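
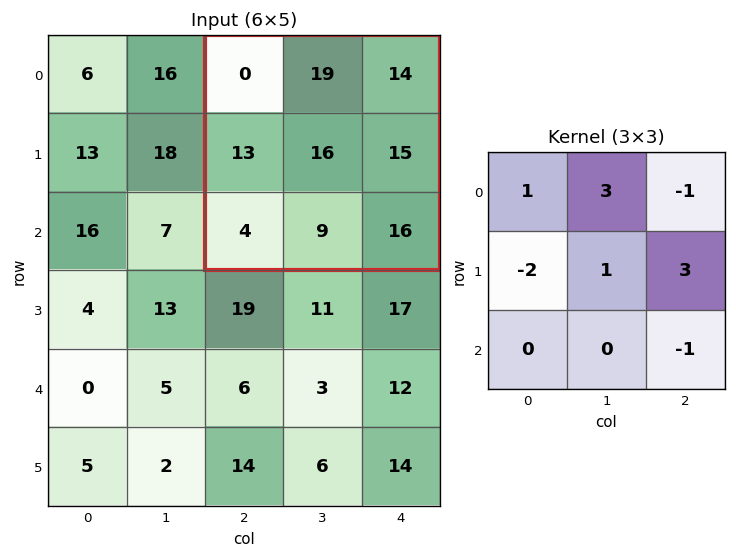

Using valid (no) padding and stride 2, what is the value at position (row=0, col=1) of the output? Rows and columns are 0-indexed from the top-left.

The receptive field on the input at this output position is [0 19 14 / 13 16 15 / 4 9 16]. Elementwise product with the kernel and sum: 0·1 + 19·3 + 14·-1 + 13·-2 + 16·1 + 15·3 + 16·-1.

62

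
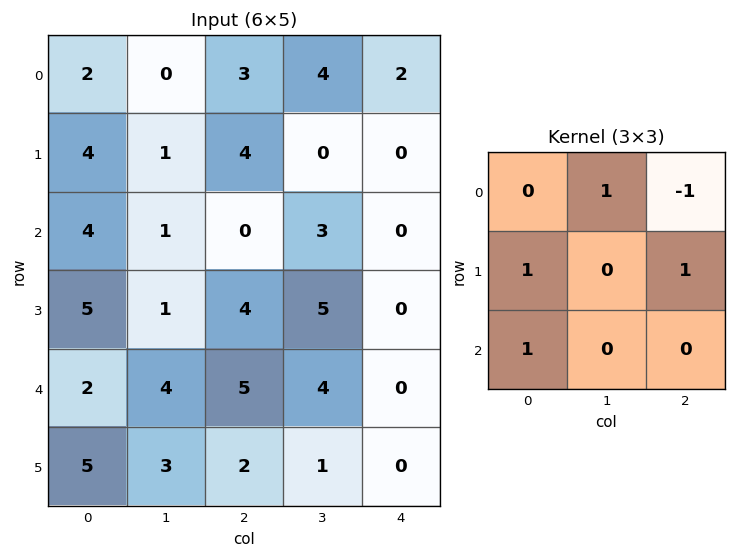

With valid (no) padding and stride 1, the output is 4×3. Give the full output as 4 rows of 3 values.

9 1 6
6 9 4
12 7 12
9 10 12

Output[0,0]: The receptive field on the input at this output position is [2 0 3 / 4 1 4 / 4 1 0]. Elementwise product with the kernel and sum: 0·1 + 3·-1 + 4·1 + 4·1 + 4·1.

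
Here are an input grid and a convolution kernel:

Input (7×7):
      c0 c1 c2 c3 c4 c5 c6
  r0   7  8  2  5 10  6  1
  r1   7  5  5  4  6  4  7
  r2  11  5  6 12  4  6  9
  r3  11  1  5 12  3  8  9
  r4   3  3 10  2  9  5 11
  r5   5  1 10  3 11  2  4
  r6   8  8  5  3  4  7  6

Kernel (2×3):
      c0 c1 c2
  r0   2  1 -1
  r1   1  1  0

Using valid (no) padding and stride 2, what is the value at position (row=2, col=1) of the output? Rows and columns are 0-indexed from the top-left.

26

The receptive field on the input at this output position is [10 2 9 / 10 3 11]. Elementwise product with the kernel and sum: 10·2 + 2·1 + 9·-1 + 10·1 + 3·1.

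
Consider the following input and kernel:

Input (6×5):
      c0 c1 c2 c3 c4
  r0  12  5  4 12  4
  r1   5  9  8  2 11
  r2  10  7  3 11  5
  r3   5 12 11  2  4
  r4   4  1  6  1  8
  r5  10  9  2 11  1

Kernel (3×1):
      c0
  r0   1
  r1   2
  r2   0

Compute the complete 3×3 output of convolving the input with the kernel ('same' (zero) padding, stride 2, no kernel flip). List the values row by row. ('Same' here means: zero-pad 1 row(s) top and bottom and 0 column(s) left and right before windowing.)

24 8 8
25 14 21
13 23 20

Output[0,0]: The receptive field on the zero-padded input at this output position is [0 / 12 / 5]. Elementwise product with the kernel and sum: 0·1 + 12·2.
Output[0,1]: The receptive field on the zero-padded input at this output position is [0 / 4 / 8]. Elementwise product with the kernel and sum: 0·1 + 4·2.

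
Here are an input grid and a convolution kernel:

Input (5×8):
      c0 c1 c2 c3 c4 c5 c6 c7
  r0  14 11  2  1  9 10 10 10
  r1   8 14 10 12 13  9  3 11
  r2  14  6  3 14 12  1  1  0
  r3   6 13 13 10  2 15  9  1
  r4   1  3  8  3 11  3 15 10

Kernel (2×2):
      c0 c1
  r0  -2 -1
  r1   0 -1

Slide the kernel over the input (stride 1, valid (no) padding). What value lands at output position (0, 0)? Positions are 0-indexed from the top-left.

The receptive field on the input at this output position is [14 11 / 8 14]. Elementwise product with the kernel and sum: 14·-2 + 11·-1 + 14·-1.

-53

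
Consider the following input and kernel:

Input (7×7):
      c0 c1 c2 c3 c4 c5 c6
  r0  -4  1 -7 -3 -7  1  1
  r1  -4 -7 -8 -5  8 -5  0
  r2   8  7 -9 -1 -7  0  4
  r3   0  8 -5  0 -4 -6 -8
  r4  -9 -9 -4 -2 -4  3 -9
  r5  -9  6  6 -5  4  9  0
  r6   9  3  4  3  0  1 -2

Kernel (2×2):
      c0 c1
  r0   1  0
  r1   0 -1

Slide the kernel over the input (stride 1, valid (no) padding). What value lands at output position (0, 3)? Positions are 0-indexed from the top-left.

The receptive field on the input at this output position is [-3 -7 / -5 8]. Elementwise product with the kernel and sum: -3·1 + 8·-1.

-11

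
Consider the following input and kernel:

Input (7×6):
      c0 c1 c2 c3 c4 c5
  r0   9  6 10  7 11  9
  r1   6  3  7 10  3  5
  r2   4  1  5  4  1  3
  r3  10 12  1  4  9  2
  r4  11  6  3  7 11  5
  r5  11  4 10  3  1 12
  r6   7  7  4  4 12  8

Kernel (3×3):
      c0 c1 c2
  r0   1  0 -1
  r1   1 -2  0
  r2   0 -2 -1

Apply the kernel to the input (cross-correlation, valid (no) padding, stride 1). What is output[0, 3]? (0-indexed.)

The receptive field on the input at this output position is [7 11 9 / 10 3 5 / 4 1 3]. Elementwise product with the kernel and sum: 7·1 + 9·-1 + 10·1 + 3·-2 + 1·-2 + 3·-1.

-3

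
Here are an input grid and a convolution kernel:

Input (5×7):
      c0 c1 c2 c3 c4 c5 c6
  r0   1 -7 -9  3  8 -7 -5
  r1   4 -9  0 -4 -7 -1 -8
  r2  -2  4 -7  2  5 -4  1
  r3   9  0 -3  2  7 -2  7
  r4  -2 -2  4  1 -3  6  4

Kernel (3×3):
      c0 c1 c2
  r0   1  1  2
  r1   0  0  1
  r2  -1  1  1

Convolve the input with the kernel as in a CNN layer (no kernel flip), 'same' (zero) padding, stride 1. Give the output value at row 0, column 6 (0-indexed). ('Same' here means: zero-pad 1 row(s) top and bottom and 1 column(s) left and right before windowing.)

-7

The receptive field on the zero-padded input at this output position is [0 0 0 / -7 -5 0 / -1 -8 0]. Elementwise product with the kernel and sum: 0·1 + 0·1 + 0·2 + 0·1 + -1·-1 + -8·1 + 0·1.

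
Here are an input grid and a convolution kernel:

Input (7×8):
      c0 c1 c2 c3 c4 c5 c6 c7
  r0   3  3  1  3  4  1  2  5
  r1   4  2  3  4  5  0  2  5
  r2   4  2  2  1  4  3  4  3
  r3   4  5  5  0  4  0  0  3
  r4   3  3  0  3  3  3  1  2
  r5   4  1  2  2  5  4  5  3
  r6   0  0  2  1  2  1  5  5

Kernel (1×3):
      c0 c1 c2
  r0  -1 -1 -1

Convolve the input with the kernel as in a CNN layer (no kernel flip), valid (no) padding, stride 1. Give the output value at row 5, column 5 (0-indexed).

The receptive field on the input at this output position is [4 5 3]. Elementwise product with the kernel and sum: 4·-1 + 5·-1 + 3·-1.

-12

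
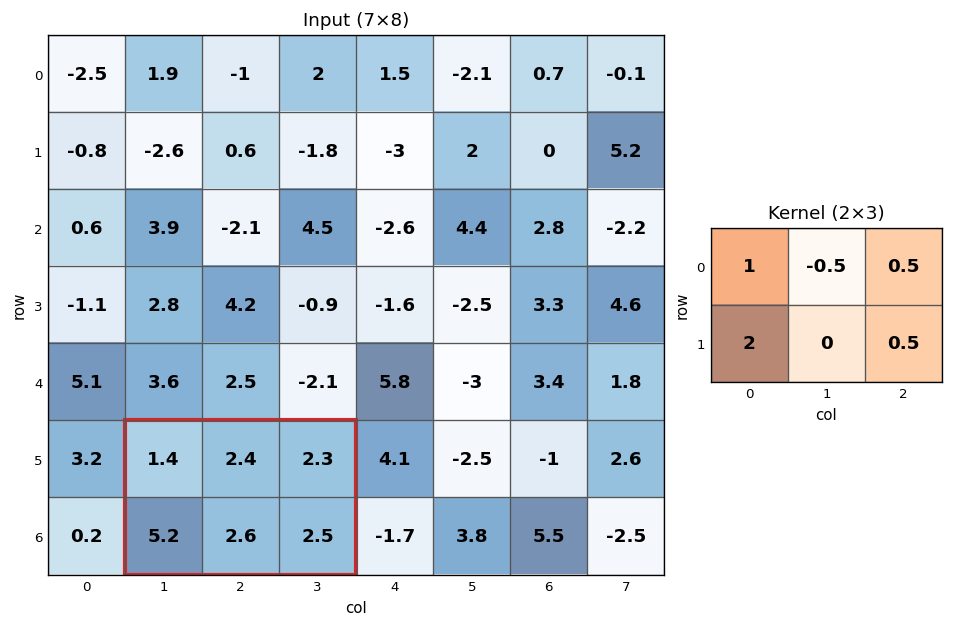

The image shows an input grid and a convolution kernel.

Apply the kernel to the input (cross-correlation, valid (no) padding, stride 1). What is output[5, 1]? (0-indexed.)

13

The receptive field on the input at this output position is [1.4 2.4 2.3 / 5.2 2.6 2.5]. Elementwise product with the kernel and sum: 1.4·1 + 2.4·-0.5 + 2.3·0.5 + 5.2·2 + 2.5·0.5.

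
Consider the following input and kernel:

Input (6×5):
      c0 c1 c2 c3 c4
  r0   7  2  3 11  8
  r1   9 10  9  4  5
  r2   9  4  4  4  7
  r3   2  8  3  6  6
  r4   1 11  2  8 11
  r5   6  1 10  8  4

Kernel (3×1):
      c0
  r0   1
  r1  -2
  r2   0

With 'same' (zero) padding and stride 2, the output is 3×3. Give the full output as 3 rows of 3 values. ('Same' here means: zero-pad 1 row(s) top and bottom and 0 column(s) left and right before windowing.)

-14 -6 -16
-9 1 -9
0 -1 -16

Output[0,0]: The receptive field on the zero-padded input at this output position is [0 / 7 / 9]. Elementwise product with the kernel and sum: 0·1 + 7·-2.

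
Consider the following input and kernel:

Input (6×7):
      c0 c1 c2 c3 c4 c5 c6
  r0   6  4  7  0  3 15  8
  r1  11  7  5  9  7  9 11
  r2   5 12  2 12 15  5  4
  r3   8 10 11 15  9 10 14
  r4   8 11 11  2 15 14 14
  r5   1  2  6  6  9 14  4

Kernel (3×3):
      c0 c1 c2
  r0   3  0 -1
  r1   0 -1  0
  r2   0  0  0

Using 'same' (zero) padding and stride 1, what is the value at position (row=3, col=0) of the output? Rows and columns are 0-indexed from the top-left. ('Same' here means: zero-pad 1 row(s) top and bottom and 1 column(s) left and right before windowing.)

The receptive field on the zero-padded input at this output position is [0 5 12 / 0 8 10 / 0 8 11]. Elementwise product with the kernel and sum: 0·3 + 12·-1 + 8·-1.

-20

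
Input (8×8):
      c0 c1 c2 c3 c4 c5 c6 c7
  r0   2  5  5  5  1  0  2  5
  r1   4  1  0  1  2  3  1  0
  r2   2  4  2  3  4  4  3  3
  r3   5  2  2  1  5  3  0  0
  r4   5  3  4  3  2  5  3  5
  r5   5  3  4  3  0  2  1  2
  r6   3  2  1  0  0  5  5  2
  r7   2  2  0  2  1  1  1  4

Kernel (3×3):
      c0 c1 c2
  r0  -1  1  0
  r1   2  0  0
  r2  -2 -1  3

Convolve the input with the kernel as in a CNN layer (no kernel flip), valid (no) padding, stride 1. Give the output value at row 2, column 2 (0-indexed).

The receptive field on the input at this output position is [2 3 4 / 2 1 5 / 4 3 2]. Elementwise product with the kernel and sum: 2·-1 + 3·1 + 2·2 + 4·-2 + 3·-1 + 2·3.

0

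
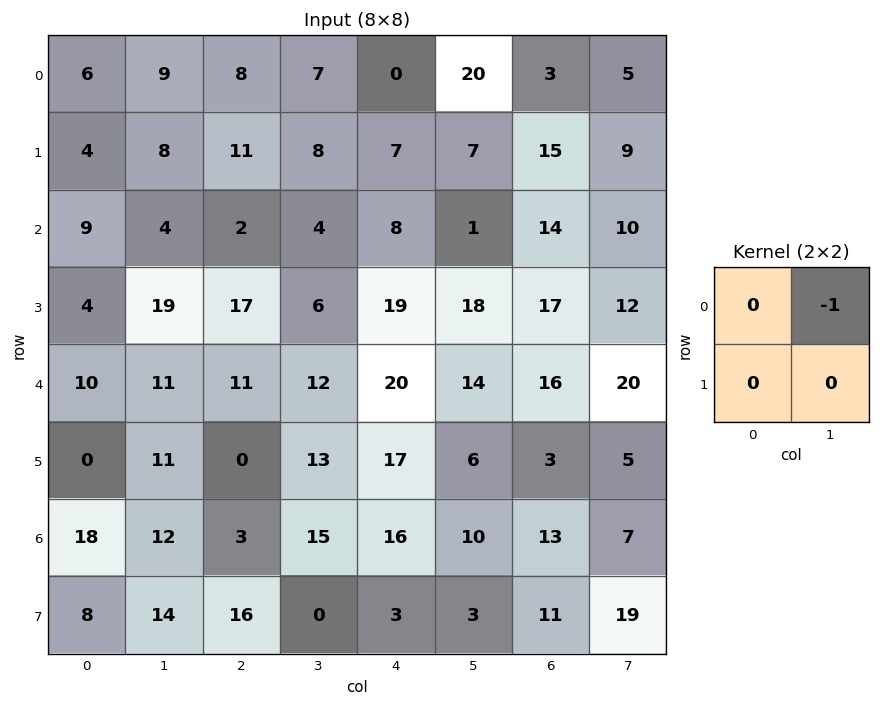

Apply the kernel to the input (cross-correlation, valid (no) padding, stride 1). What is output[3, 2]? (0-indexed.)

The receptive field on the input at this output position is [17 6 / 11 12]. Elementwise product with the kernel and sum: 6·-1.

-6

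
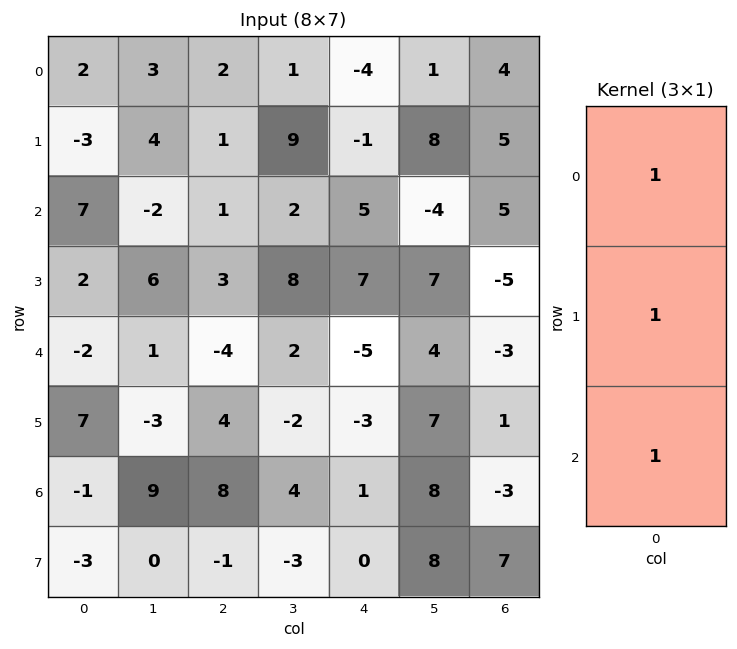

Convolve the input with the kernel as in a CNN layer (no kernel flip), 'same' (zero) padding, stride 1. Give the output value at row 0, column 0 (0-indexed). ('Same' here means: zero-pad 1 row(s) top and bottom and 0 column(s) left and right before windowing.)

-1

The receptive field on the zero-padded input at this output position is [0 / 2 / -3]. Elementwise product with the kernel and sum: 0·1 + 2·1 + -3·1.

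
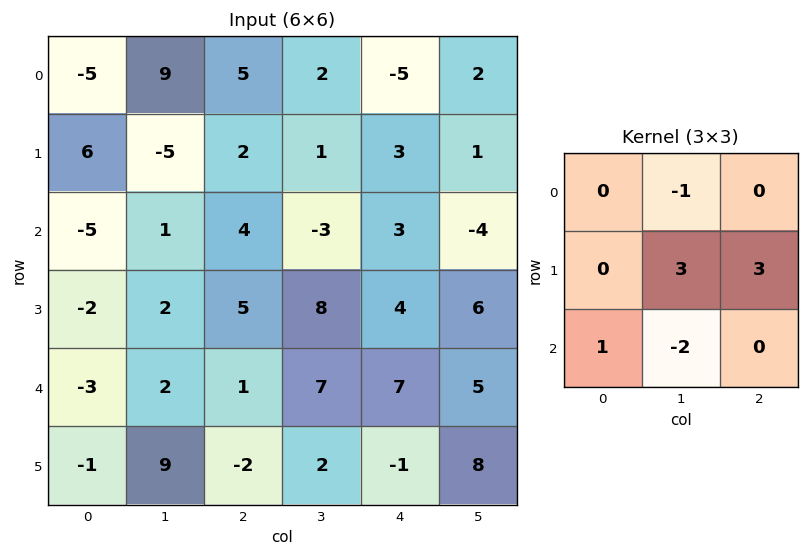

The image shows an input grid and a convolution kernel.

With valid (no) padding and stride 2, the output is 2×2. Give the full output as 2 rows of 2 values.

Output[0,0]: The receptive field on the input at this output position is [-5 9 5 / 6 -5 2 / -5 1 4]. Elementwise product with the kernel and sum: 9·-1 + -5·3 + 2·3 + -5·1 + 1·-2.

-25 20
13 26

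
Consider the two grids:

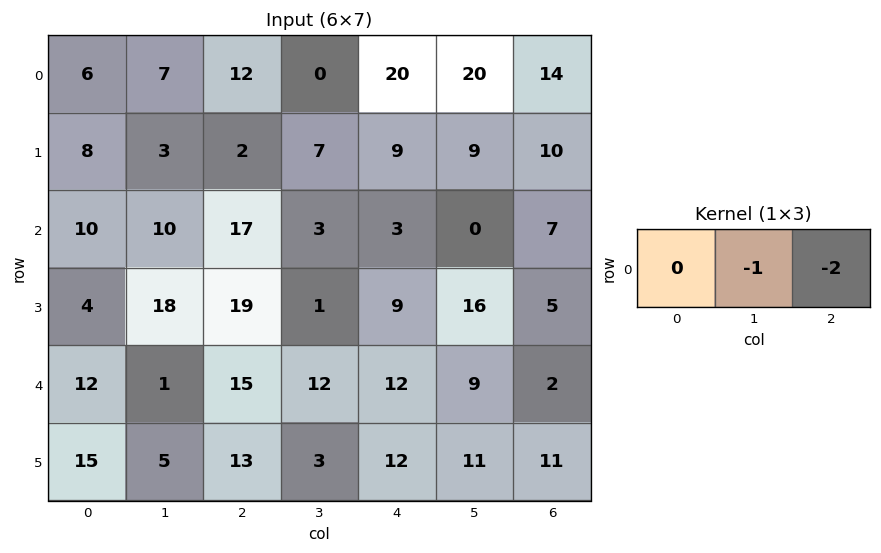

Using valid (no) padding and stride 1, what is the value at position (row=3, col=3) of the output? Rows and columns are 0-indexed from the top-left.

The receptive field on the input at this output position is [1 9 16]. Elementwise product with the kernel and sum: 9·-1 + 16·-2.

-41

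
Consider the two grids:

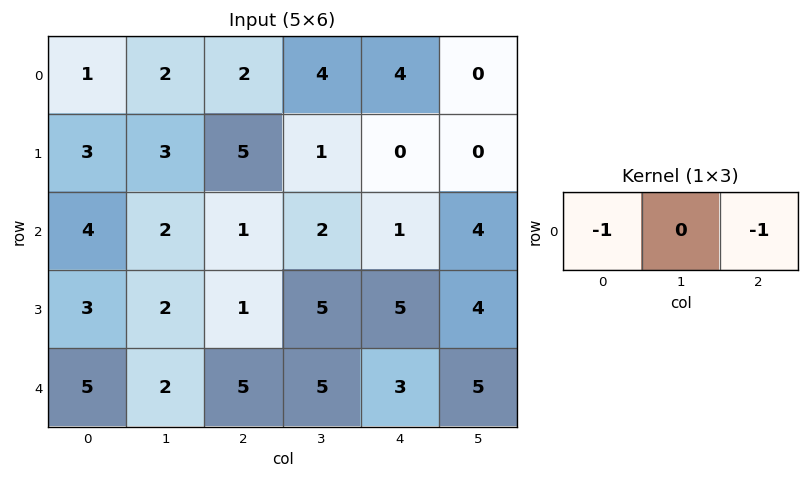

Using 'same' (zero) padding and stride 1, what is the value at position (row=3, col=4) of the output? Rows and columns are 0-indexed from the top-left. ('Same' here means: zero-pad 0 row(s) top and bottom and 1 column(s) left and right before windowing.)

-9

The receptive field on the zero-padded input at this output position is [5 5 4]. Elementwise product with the kernel and sum: 5·-1 + 4·-1.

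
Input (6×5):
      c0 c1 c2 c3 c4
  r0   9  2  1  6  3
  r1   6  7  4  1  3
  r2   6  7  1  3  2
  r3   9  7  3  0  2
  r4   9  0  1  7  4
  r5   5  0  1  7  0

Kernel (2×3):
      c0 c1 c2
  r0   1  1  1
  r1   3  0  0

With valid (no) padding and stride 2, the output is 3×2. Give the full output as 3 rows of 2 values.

30 22
41 15
25 15

Output[0,0]: The receptive field on the input at this output position is [9 2 1 / 6 7 4]. Elementwise product with the kernel and sum: 9·1 + 2·1 + 1·1 + 6·3.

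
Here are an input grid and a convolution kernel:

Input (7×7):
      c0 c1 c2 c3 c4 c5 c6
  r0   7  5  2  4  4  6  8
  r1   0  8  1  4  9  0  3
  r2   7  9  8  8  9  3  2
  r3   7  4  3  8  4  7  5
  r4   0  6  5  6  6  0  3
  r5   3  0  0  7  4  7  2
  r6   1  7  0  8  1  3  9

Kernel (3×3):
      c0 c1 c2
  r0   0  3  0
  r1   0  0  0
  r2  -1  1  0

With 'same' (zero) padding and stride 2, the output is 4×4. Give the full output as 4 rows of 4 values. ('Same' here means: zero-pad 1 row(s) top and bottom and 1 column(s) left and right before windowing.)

0 -7 5 3
7 2 23 7
24 9 9 10
9 0 12 6

Output[0,0]: The receptive field on the zero-padded input at this output position is [0 0 0 / 0 7 5 / 0 0 8]. Elementwise product with the kernel and sum: 0·3 + 0·-1 + 0·1.
Output[0,1]: The receptive field on the zero-padded input at this output position is [0 0 0 / 5 2 4 / 8 1 4]. Elementwise product with the kernel and sum: 0·3 + 8·-1 + 1·1.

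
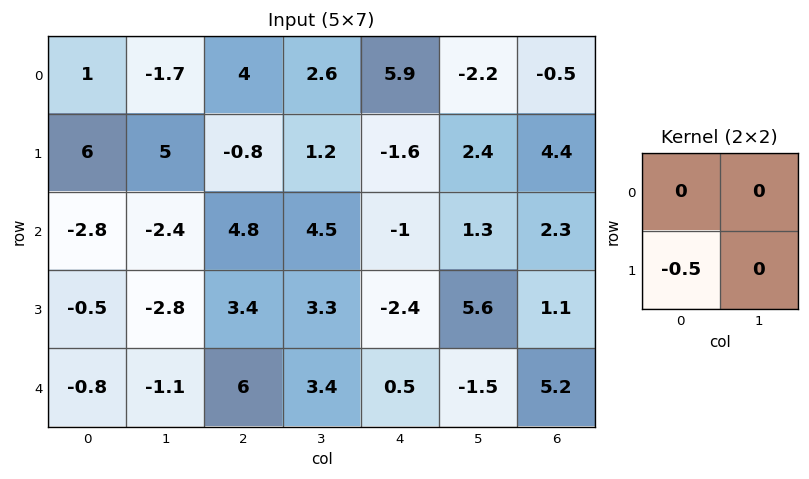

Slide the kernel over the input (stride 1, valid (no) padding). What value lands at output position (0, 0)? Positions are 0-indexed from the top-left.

The receptive field on the input at this output position is [1 -1.7 / 6 5]. Elementwise product with the kernel and sum: 6·-0.5.

-3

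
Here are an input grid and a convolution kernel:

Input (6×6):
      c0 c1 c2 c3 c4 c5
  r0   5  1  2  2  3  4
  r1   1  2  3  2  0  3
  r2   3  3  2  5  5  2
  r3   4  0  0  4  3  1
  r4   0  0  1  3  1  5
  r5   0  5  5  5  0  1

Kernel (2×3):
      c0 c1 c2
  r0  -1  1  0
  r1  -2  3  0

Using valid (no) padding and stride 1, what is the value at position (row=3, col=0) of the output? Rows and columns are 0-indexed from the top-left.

-4

The receptive field on the input at this output position is [4 0 0 / 0 0 1]. Elementwise product with the kernel and sum: 4·-1 + 0·1 + 0·-2 + 0·3.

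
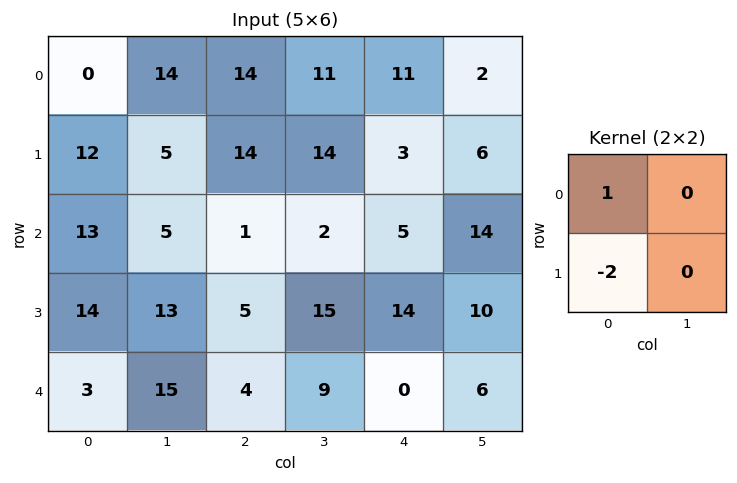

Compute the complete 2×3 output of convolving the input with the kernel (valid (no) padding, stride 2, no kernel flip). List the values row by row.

-24 -14 5
-15 -9 -23

Output[0,0]: The receptive field on the input at this output position is [0 14 / 12 5]. Elementwise product with the kernel and sum: 0·1 + 12·-2.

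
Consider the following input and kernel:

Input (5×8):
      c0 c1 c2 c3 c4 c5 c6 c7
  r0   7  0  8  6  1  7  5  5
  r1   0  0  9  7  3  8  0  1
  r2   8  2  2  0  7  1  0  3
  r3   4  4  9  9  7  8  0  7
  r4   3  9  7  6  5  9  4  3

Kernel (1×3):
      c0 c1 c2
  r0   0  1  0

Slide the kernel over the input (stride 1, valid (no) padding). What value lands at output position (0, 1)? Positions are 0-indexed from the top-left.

8

The receptive field on the input at this output position is [0 8 6]. Elementwise product with the kernel and sum: 8·1.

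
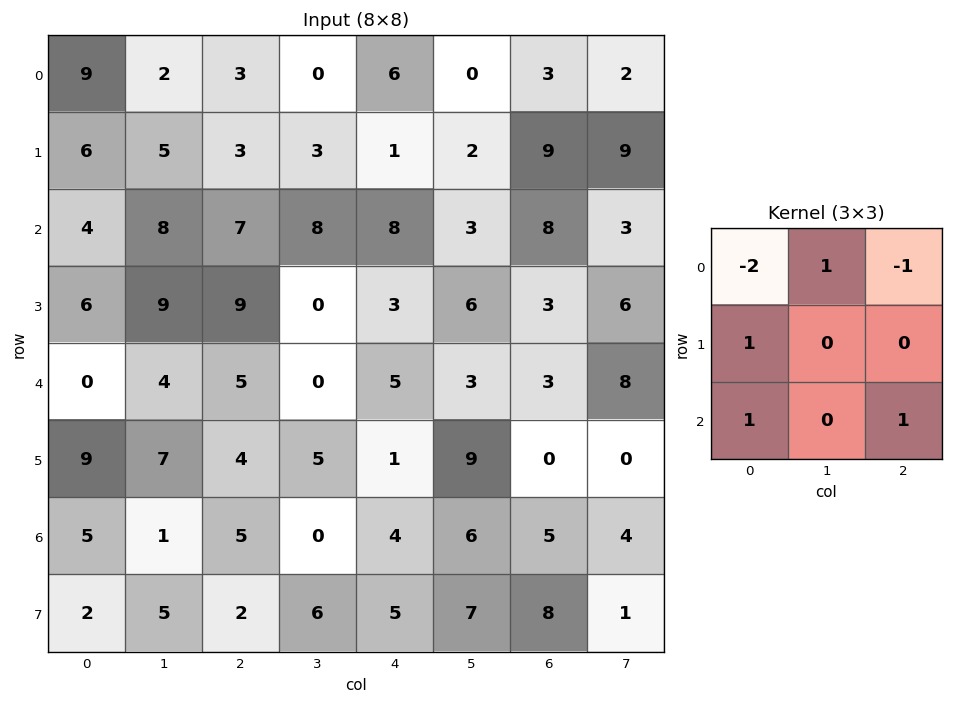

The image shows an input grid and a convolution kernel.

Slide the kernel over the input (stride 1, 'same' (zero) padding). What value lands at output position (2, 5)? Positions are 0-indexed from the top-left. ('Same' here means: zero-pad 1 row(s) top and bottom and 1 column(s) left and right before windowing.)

The receptive field on the zero-padded input at this output position is [1 2 9 / 8 3 8 / 3 6 3]. Elementwise product with the kernel and sum: 1·-2 + 2·1 + 9·-1 + 8·1 + 3·1 + 3·1.

5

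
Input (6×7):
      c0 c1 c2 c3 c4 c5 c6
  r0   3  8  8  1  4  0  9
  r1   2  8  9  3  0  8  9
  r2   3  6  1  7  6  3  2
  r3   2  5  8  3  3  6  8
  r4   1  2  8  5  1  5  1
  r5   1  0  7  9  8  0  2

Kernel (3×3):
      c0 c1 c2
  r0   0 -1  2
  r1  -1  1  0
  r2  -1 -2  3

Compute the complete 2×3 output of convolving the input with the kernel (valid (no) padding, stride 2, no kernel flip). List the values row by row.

Output[0,0]: The receptive field on the input at this output position is [3 8 8 / 2 8 9 / 3 6 1]. Elementwise product with the kernel and sum: 8·-1 + 8·2 + 2·-1 + 8·1 + 3·-1 + 6·-2 + 1·3.

2 4 20
18 -15 -4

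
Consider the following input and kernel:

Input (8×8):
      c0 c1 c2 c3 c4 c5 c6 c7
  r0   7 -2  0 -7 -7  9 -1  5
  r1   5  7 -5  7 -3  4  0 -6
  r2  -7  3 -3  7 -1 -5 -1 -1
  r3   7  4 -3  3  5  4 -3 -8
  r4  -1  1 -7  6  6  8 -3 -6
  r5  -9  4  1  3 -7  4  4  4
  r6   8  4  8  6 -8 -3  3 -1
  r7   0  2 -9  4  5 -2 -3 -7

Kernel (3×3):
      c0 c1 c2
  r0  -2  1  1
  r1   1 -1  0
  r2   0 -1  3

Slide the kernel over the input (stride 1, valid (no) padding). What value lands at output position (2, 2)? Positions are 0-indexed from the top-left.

The receptive field on the input at this output position is [-3 7 -1 / -3 3 5 / -7 6 6]. Elementwise product with the kernel and sum: -3·-2 + 7·1 + -1·1 + -3·1 + 3·-1 + 6·-1 + 6·3.

18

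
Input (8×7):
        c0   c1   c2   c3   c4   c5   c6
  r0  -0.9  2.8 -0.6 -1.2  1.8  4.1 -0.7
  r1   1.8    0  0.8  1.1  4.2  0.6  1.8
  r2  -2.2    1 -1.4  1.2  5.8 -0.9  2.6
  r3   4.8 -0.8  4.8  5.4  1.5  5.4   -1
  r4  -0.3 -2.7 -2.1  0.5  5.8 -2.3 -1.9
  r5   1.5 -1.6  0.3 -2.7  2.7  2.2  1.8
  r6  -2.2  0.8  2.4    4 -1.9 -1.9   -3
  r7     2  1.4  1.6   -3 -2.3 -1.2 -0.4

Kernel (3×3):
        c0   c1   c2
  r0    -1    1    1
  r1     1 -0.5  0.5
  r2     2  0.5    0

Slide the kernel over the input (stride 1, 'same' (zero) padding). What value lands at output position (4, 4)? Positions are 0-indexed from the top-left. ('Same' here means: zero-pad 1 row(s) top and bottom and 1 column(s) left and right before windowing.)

-6.1

The receptive field on the zero-padded input at this output position is [5.4 1.5 5.4 / 0.5 5.8 -2.3 / -2.7 2.7 2.2]. Elementwise product with the kernel and sum: 5.4·-1 + 1.5·1 + 5.4·1 + 0.5·1 + 5.8·-0.5 + -2.3·0.5 + -2.7·2 + 2.7·0.5.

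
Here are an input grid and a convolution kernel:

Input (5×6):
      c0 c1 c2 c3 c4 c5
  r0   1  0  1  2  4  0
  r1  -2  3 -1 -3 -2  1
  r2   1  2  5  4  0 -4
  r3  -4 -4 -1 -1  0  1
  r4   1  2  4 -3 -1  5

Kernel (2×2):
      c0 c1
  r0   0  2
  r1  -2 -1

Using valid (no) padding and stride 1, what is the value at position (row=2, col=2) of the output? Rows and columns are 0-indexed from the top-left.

The receptive field on the input at this output position is [5 4 / -1 -1]. Elementwise product with the kernel and sum: 4·2 + -1·-2 + -1·-1.

11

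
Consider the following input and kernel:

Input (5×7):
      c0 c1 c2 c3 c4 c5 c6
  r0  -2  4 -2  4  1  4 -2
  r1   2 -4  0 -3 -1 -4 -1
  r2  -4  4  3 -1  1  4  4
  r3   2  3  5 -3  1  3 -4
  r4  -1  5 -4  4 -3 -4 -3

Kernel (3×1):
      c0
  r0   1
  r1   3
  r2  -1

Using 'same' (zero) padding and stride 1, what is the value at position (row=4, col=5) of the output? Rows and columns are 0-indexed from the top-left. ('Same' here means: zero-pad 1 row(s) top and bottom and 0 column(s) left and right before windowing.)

The receptive field on the zero-padded input at this output position is [3 / -4 / 0]. Elementwise product with the kernel and sum: 3·1 + -4·3 + 0·-1.

-9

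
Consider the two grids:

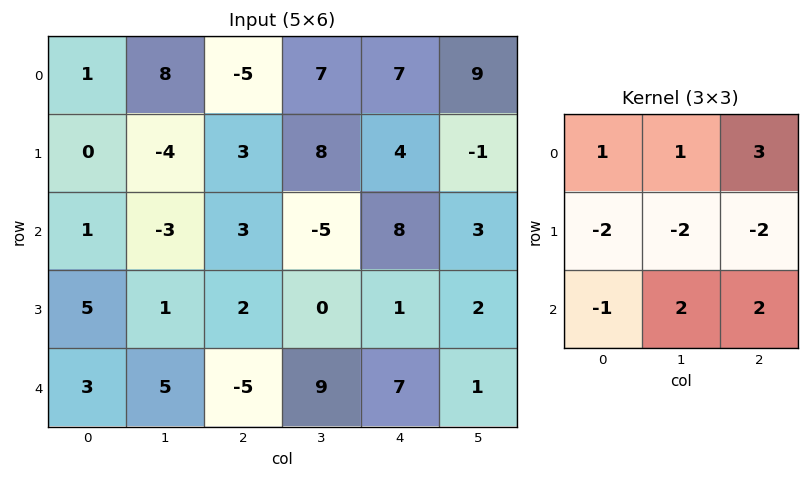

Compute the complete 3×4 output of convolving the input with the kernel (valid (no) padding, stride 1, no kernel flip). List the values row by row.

-5 9 -4 46
4 36 11 3
-12 -18 53 13

Output[0,0]: The receptive field on the input at this output position is [1 8 -5 / 0 -4 3 / 1 -3 3]. Elementwise product with the kernel and sum: 1·1 + 8·1 + -5·3 + 0·-2 + -4·-2 + 3·-2 + 1·-1 + -3·2 + 3·2.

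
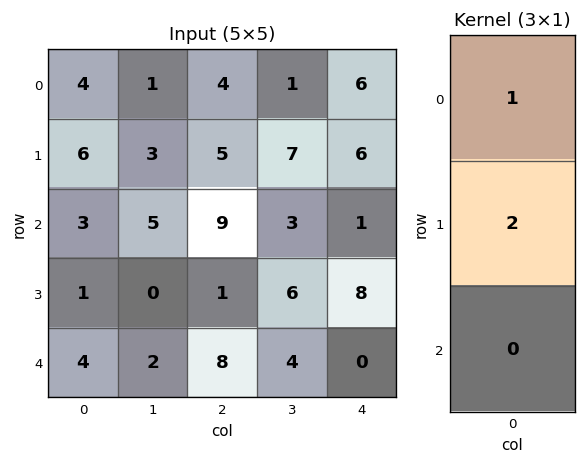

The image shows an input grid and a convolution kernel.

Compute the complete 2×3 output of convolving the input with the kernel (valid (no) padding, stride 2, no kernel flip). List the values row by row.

16 14 18
5 11 17

Output[0,0]: The receptive field on the input at this output position is [4 / 6 / 3]. Elementwise product with the kernel and sum: 4·1 + 6·2.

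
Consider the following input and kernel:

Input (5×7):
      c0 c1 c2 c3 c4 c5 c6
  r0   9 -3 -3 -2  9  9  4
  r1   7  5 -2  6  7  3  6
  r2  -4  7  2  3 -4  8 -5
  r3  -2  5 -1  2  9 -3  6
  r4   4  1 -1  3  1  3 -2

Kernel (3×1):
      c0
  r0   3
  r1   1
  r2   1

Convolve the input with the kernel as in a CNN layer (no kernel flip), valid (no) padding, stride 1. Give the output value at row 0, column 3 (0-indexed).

The receptive field on the input at this output position is [-2 / 6 / 3]. Elementwise product with the kernel and sum: -2·3 + 6·1 + 3·1.

3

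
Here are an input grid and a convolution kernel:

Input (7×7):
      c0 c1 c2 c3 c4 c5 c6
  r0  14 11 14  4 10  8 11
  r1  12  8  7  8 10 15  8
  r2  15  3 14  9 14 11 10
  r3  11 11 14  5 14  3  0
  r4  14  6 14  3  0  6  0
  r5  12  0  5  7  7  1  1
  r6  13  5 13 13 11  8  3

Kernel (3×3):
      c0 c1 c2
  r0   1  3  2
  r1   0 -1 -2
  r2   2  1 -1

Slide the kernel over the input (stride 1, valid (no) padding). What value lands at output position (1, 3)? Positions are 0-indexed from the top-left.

The receptive field on the input at this output position is [8 10 15 / 9 14 11 / 5 14 3]. Elementwise product with the kernel and sum: 8·1 + 10·3 + 15·2 + 14·-1 + 11·-2 + 5·2 + 14·1 + 3·-1.

53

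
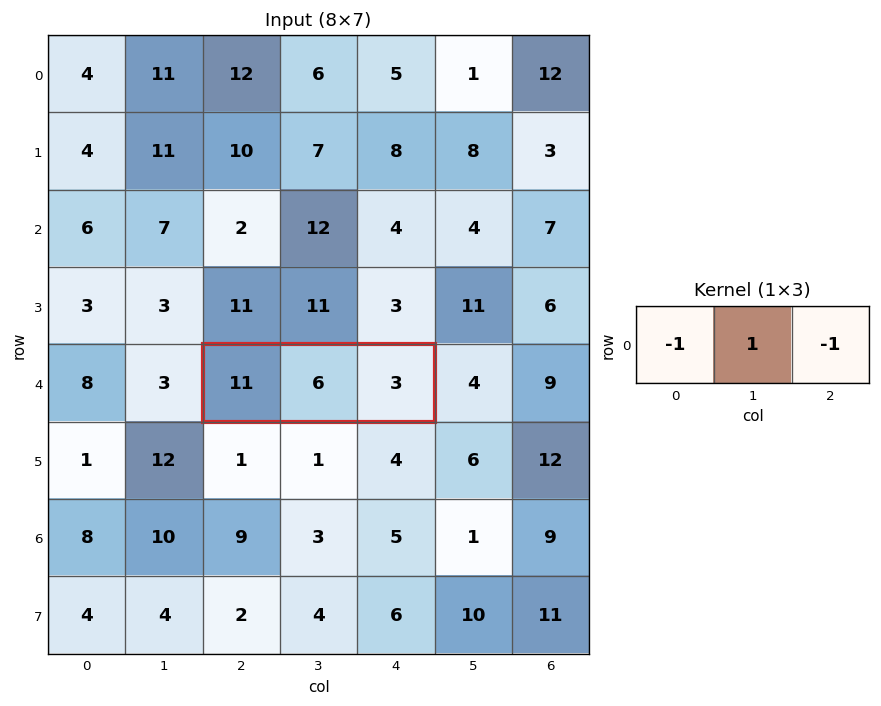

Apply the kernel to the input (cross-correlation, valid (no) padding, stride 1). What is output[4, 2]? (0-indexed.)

-8

The receptive field on the input at this output position is [11 6 3]. Elementwise product with the kernel and sum: 11·-1 + 6·1 + 3·-1.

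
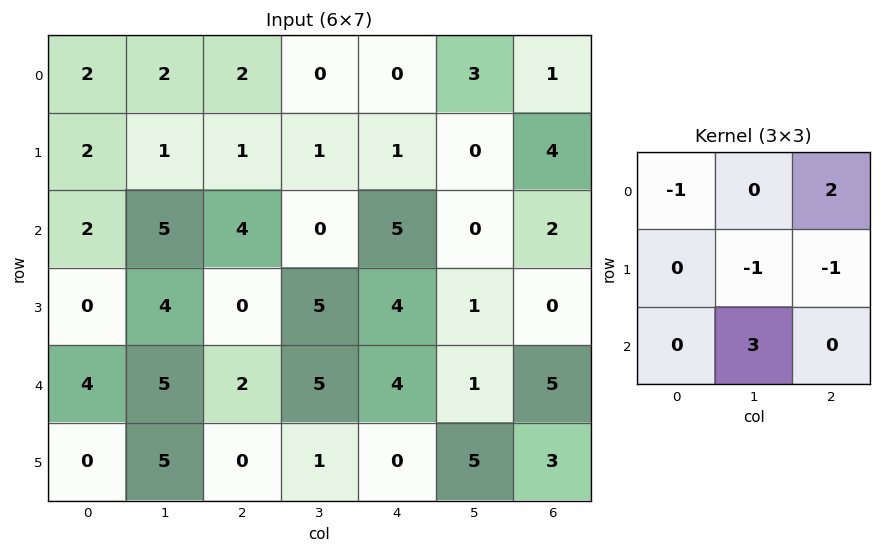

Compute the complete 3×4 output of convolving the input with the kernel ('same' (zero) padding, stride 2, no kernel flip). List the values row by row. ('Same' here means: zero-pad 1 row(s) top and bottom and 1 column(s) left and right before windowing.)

Output[0,0]: The receptive field on the zero-padded input at this output position is [0 0 0 / 0 2 2 / 0 2 1]. Elementwise product with the kernel and sum: 0·-1 + 0·2 + 2·-1 + 2·-1 + 2·3.

2 1 0 11
-5 -3 6 -2
-1 -1 -8 3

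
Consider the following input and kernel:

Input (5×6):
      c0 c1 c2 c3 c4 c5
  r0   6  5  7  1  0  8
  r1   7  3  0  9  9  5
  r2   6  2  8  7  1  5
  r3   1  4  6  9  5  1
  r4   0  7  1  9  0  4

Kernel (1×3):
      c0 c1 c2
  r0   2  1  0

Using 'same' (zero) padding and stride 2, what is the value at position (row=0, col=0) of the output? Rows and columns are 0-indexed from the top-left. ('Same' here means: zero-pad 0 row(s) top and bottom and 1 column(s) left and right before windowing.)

The receptive field on the zero-padded input at this output position is [0 6 5]. Elementwise product with the kernel and sum: 0·2 + 6·1.

6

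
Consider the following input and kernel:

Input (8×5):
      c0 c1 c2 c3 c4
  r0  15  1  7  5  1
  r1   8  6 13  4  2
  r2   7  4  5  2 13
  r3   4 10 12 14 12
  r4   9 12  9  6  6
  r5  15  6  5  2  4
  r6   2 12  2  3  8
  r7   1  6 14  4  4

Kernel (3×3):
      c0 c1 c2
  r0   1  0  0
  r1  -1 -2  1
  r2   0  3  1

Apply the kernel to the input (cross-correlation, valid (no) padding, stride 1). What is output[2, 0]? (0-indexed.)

The receptive field on the input at this output position is [7 4 5 / 4 10 12 / 9 12 9]. Elementwise product with the kernel and sum: 7·1 + 4·-1 + 10·-2 + 12·1 + 12·3 + 9·1.

40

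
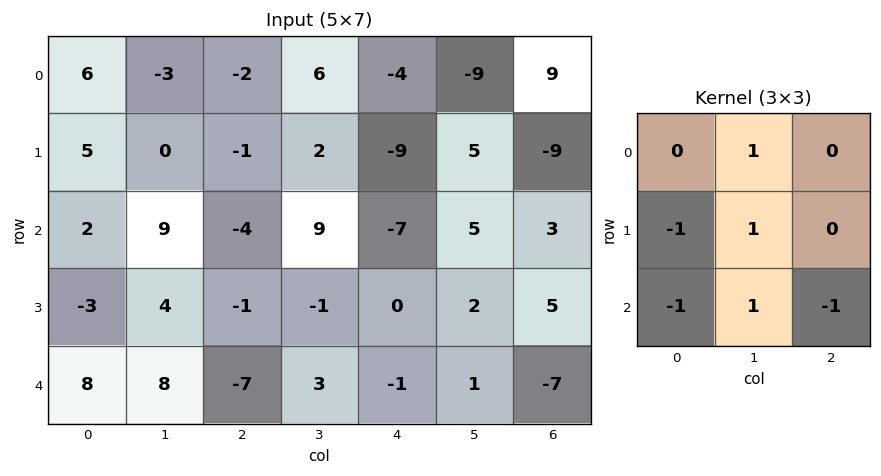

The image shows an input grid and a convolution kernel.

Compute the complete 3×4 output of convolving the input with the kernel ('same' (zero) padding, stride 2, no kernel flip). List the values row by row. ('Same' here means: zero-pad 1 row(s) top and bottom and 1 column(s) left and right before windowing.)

Output[0,0]: The receptive field on the zero-padded input at this output position is [0 0 0 / 0 6 -3 / 0 5 0]. Elementwise product with the kernel and sum: 0·1 + 0·-1 + 6·1 + 0·-1 + 5·1 + 0·-1.
Output[0,1]: The receptive field on the zero-padded input at this output position is [0 0 0 / -3 -2 6 / 0 -1 2]. Elementwise product with the kernel and sum: 0·1 + -3·-1 + -2·1 + 0·-1 + -1·1 + 2·-1.

11 -2 -26 4
0 -18 -26 -8
5 -16 -4 -3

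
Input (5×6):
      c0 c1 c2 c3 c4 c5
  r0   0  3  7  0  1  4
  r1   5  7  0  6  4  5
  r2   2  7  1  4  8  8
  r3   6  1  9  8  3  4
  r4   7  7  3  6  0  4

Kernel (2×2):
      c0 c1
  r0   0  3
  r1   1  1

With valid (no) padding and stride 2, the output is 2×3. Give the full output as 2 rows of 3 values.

21 6 21
28 29 31

Output[0,0]: The receptive field on the input at this output position is [0 3 / 5 7]. Elementwise product with the kernel and sum: 3·3 + 5·1 + 7·1.
Output[0,1]: The receptive field on the input at this output position is [7 0 / 0 6]. Elementwise product with the kernel and sum: 0·3 + 0·1 + 6·1.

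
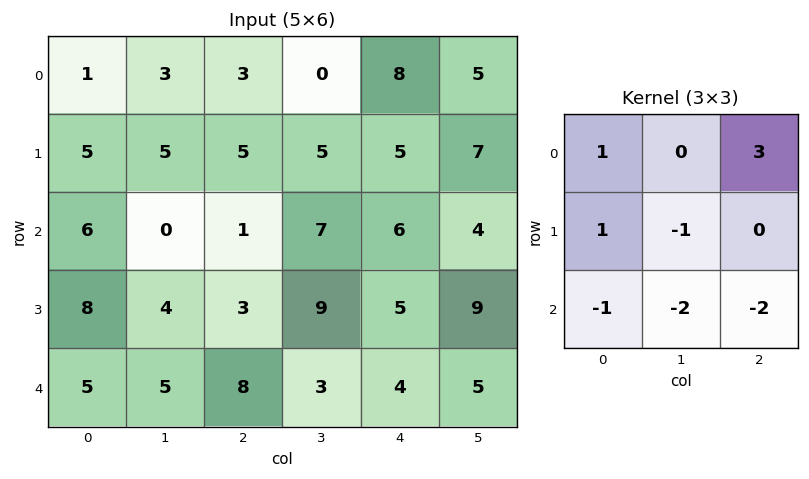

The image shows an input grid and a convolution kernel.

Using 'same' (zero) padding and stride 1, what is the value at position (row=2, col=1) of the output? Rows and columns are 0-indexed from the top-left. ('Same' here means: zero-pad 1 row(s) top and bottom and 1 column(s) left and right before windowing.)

The receptive field on the zero-padded input at this output position is [5 5 5 / 6 0 1 / 8 4 3]. Elementwise product with the kernel and sum: 5·1 + 5·3 + 6·1 + 0·-1 + 8·-1 + 4·-2 + 3·-2.

4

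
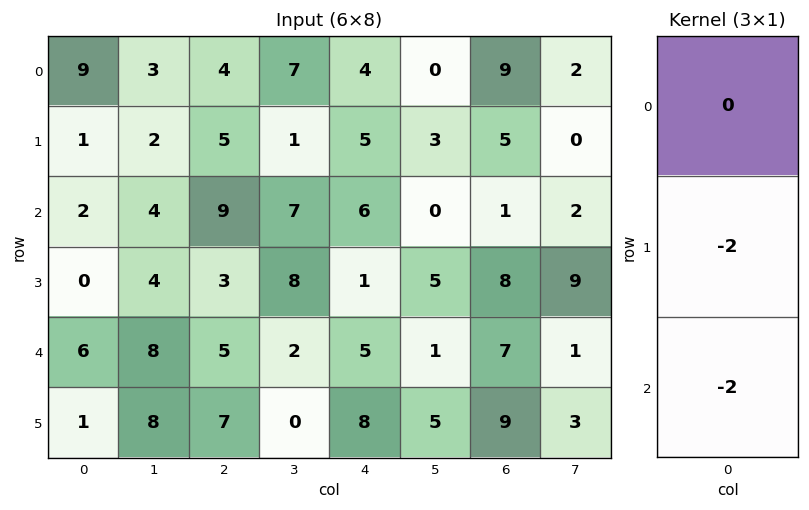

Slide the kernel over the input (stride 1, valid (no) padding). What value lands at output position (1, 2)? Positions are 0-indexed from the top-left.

-24

The receptive field on the input at this output position is [5 / 9 / 3]. Elementwise product with the kernel and sum: 9·-2 + 3·-2.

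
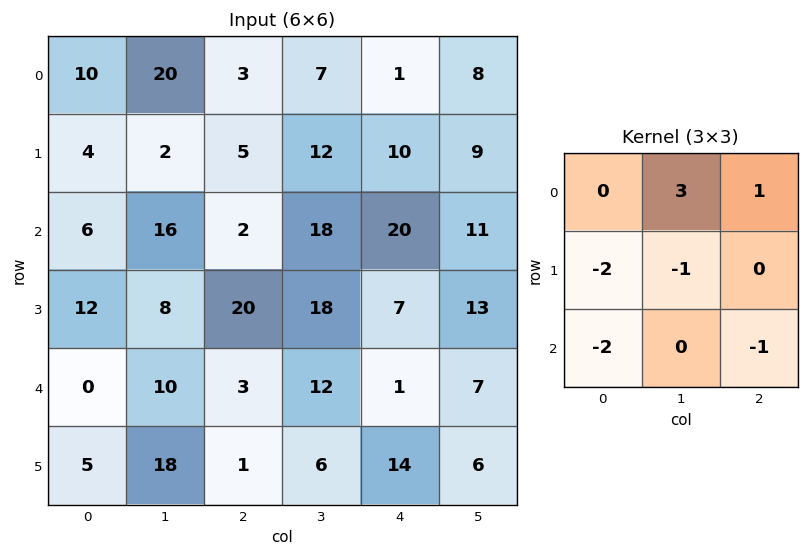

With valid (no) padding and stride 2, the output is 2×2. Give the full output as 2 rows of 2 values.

39 -24
15 9

Output[0,0]: The receptive field on the input at this output position is [10 20 3 / 4 2 5 / 6 16 2]. Elementwise product with the kernel and sum: 20·3 + 3·1 + 4·-2 + 2·-1 + 6·-2 + 2·-1.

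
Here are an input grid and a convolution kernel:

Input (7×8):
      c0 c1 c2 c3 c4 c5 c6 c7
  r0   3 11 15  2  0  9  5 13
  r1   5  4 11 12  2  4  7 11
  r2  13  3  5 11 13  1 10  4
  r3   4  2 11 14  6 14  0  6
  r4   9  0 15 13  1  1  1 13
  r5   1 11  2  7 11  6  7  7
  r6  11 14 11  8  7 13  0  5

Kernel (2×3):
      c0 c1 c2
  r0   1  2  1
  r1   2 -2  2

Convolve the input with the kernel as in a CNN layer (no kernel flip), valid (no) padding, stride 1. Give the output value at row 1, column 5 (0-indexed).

The receptive field on the input at this output position is [4 7 11 / 1 10 4]. Elementwise product with the kernel and sum: 4·1 + 7·2 + 11·1 + 1·2 + 10·-2 + 4·2.

19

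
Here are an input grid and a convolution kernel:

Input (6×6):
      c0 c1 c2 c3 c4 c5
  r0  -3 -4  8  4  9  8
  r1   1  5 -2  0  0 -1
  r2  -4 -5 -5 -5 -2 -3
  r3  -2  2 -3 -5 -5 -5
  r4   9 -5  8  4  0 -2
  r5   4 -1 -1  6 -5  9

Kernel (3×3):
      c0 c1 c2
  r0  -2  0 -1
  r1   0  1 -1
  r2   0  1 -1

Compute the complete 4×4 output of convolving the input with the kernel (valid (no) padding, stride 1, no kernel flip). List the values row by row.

Output[0,0]: The receptive field on the input at this output position is [-3 -4 8 / 1 5 -2 / -4 -5 -5]. Elementwise product with the kernel and sum: -3·-2 + 8·-1 + 5·1 + -2·-1 + -5·1 + -5·-1.

5 2 -28 -14
5 -8 1 2
5 21 16 15
-6 -2 26 3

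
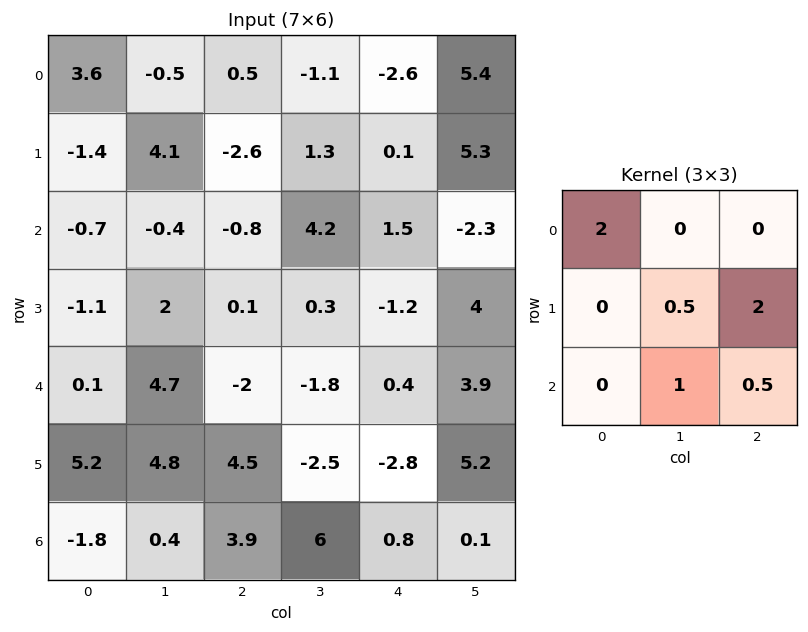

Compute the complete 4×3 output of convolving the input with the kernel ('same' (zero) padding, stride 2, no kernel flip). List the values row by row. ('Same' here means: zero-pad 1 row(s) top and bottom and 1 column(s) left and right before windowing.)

Output[0,0]: The receptive field on the zero-padded input at this output position is [0 0 0 / 0 3.6 -0.5 / 0 -1.4 4.1]. Elementwise product with the kernel and sum: 0·2 + 3.6·0.5 + -0.5·2 + -1.4·1 + 4.1·0.5.
Output[0,1]: The receptive field on the zero-padded input at this output position is [0 0 0 / -0.5 0.5 -1.1 / 4.1 -2.6 1.3]. Elementwise product with the kernel and sum: 0·2 + 0.5·0.5 + -1.1·2 + -2.6·1 + 1.3·0.5.

1.45 -3.9 12.25
-1.25 16.45 -0.45
17.05 2.65 8.4
-0.1 23.55 -4.4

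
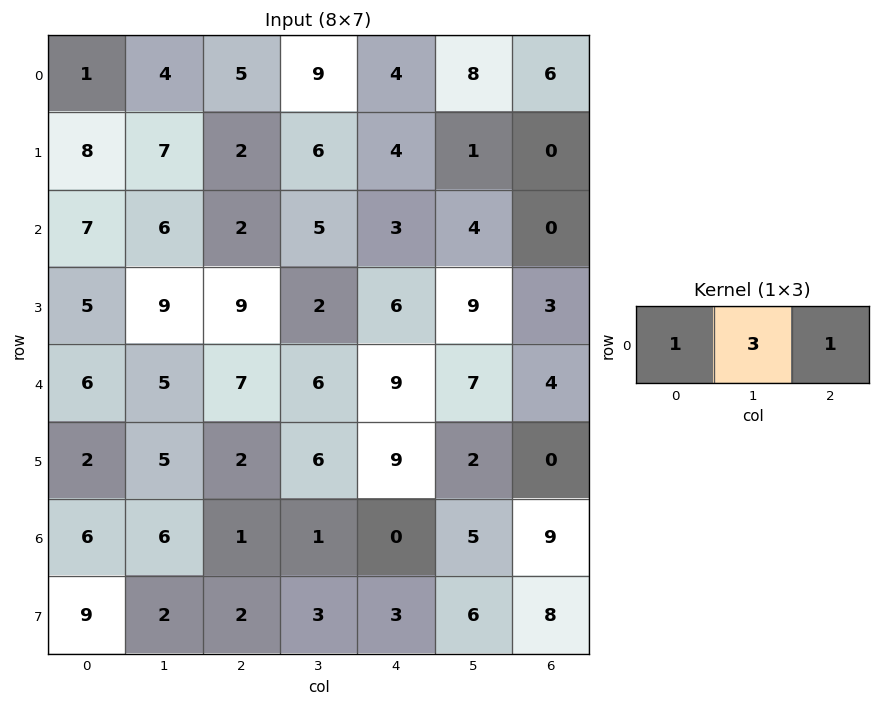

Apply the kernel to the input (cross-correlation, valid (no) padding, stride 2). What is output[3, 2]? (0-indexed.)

The receptive field on the input at this output position is [0 5 9]. Elementwise product with the kernel and sum: 0·1 + 5·3 + 9·1.

24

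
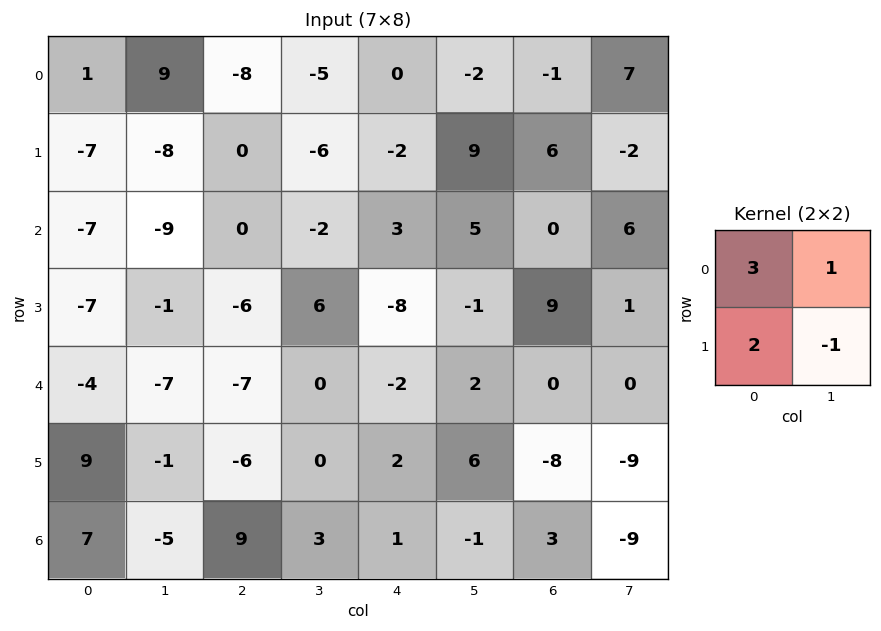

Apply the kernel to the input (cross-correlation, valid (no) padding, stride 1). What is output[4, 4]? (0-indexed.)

The receptive field on the input at this output position is [-2 2 / 2 6]. Elementwise product with the kernel and sum: -2·3 + 2·1 + 2·2 + 6·-1.

-6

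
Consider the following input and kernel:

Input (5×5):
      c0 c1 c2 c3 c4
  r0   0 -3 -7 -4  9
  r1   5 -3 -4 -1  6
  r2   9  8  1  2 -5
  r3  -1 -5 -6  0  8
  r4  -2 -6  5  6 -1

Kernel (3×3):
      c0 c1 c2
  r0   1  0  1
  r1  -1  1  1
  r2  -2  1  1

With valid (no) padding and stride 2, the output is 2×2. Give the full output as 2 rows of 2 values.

-28 6
3 5

Output[0,0]: The receptive field on the input at this output position is [0 -3 -7 / 5 -3 -4 / 9 8 1]. Elementwise product with the kernel and sum: 0·1 + -7·1 + 5·-1 + -3·1 + -4·1 + 9·-2 + 8·1 + 1·1.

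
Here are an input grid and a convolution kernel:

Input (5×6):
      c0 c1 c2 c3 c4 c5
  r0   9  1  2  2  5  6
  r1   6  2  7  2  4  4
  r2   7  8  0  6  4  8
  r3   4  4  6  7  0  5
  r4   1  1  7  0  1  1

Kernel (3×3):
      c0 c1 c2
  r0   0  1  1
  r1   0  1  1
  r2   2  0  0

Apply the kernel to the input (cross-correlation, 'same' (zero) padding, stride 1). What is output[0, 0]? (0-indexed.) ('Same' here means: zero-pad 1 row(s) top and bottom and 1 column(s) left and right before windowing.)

The receptive field on the zero-padded input at this output position is [0 0 0 / 0 9 1 / 0 6 2]. Elementwise product with the kernel and sum: 0·1 + 0·1 + 9·1 + 1·1 + 0·2.

10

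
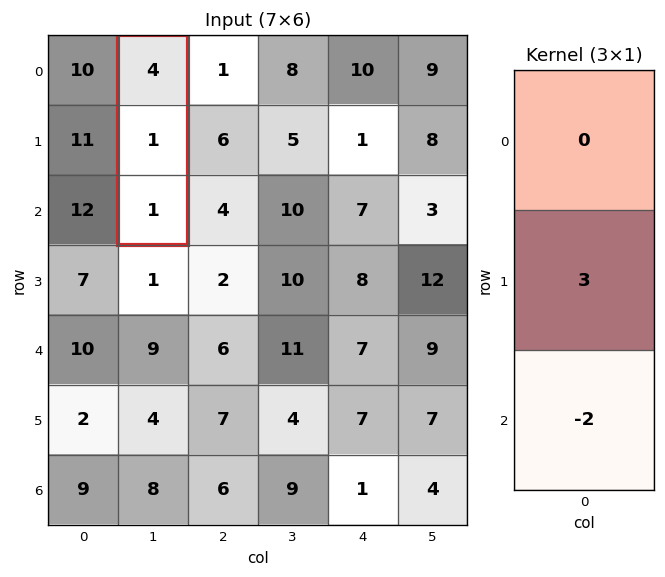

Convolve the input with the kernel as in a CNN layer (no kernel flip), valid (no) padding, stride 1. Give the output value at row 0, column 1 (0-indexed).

1

The receptive field on the input at this output position is [4 / 1 / 1]. Elementwise product with the kernel and sum: 1·3 + 1·-2.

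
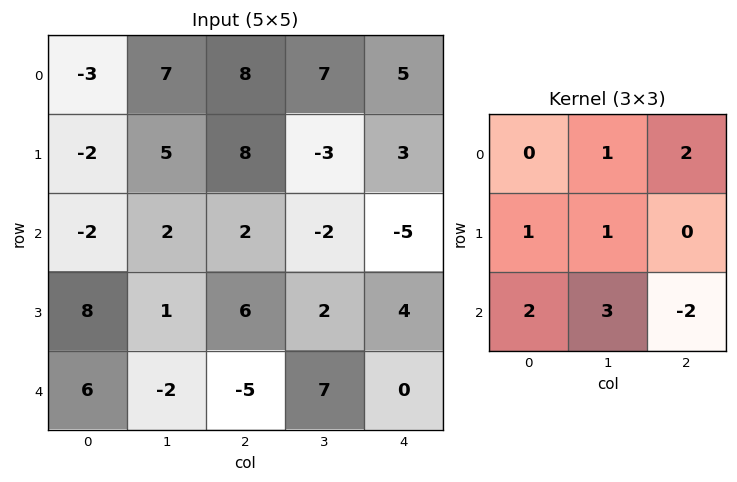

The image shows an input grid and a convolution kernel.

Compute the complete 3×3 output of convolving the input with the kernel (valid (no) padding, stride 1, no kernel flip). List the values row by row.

24 49 30
28 22 13
31 -28 7

Output[0,0]: The receptive field on the input at this output position is [-3 7 8 / -2 5 8 / -2 2 2]. Elementwise product with the kernel and sum: 7·1 + 8·2 + -2·1 + 5·1 + -2·2 + 2·3 + 2·-2.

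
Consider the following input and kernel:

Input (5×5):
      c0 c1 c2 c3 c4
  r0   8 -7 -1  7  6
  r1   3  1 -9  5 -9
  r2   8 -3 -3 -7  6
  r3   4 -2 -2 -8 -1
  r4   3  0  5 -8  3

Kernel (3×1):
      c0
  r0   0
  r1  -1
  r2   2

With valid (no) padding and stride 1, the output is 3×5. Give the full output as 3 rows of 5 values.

Output[0,0]: The receptive field on the input at this output position is [8 / 3 / 8]. Elementwise product with the kernel and sum: 3·-1 + 8·2.
Output[0,1]: The receptive field on the input at this output position is [-7 / 1 / -3]. Elementwise product with the kernel and sum: 1·-1 + -3·2.

13 -7 3 -19 21
0 -1 -1 -9 -8
2 2 12 -8 7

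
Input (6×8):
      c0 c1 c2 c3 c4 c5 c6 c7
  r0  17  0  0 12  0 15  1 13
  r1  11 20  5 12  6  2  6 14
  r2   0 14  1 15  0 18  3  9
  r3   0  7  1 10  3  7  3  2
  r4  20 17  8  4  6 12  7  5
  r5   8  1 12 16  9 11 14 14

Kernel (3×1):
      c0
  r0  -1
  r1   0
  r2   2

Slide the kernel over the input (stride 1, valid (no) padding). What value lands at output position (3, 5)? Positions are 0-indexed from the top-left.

15

The receptive field on the input at this output position is [7 / 12 / 11]. Elementwise product with the kernel and sum: 7·-1 + 11·2.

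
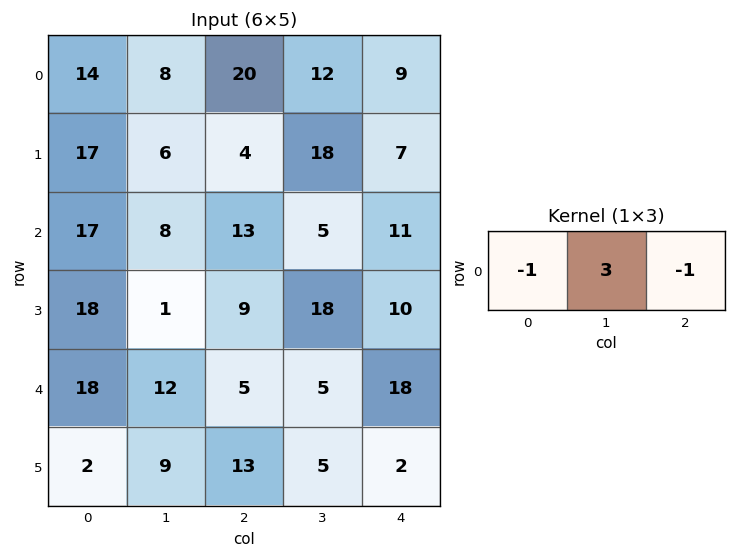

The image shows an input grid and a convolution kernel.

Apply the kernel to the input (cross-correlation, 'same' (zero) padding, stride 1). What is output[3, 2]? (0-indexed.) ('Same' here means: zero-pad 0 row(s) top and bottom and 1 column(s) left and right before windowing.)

8

The receptive field on the zero-padded input at this output position is [1 9 18]. Elementwise product with the kernel and sum: 1·-1 + 9·3 + 18·-1.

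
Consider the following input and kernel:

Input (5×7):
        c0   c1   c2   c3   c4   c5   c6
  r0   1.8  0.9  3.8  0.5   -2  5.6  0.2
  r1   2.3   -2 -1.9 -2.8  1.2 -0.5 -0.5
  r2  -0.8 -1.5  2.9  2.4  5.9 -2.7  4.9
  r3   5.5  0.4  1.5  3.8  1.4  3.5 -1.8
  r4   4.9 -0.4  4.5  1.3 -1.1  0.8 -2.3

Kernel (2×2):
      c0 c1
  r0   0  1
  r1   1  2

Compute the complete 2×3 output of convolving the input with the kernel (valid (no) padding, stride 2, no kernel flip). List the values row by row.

Output[0,0]: The receptive field on the input at this output position is [1.8 0.9 / 2.3 -2]. Elementwise product with the kernel and sum: 0.9·1 + 2.3·1 + -2·2.

-0.8 -7 5.8
4.8 11.5 5.7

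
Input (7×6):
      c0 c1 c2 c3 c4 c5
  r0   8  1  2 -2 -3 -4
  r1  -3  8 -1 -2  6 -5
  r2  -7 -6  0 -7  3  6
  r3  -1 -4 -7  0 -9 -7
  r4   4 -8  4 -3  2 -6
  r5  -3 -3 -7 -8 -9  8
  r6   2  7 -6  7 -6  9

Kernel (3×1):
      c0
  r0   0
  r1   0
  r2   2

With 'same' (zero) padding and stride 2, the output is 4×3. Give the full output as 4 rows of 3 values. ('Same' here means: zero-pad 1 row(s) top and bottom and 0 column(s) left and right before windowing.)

-6 -2 12
-2 -14 -18
-6 -14 -18
0 0 0

Output[0,0]: The receptive field on the zero-padded input at this output position is [0 / 8 / -3]. Elementwise product with the kernel and sum: -3·2.
Output[0,1]: The receptive field on the zero-padded input at this output position is [0 / 2 / -1]. Elementwise product with the kernel and sum: -1·2.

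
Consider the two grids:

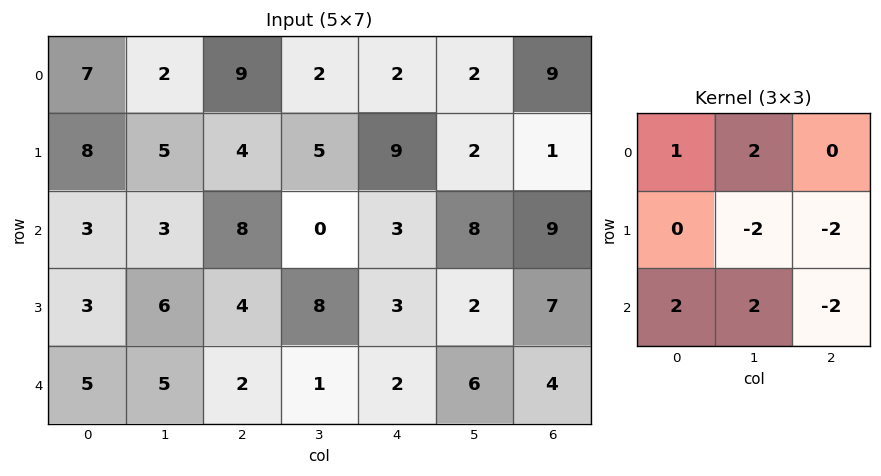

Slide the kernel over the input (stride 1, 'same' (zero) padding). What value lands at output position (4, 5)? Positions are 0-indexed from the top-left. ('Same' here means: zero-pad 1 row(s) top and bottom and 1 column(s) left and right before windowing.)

-13

The receptive field on the zero-padded input at this output position is [3 2 7 / 2 6 4 / 0 0 0]. Elementwise product with the kernel and sum: 3·1 + 2·2 + 6·-2 + 4·-2 + 0·2 + 0·2 + 0·-2.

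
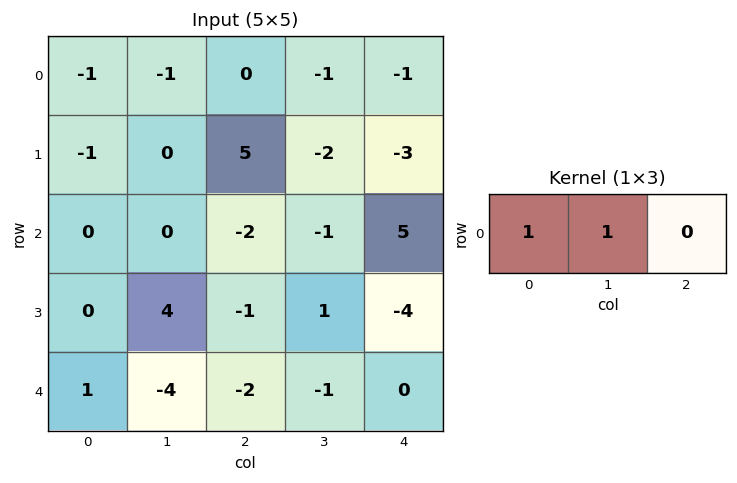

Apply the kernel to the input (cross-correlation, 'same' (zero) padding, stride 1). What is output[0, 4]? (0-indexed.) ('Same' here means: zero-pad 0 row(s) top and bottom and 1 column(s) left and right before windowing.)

The receptive field on the zero-padded input at this output position is [-1 -1 0]. Elementwise product with the kernel and sum: -1·1 + -1·1.

-2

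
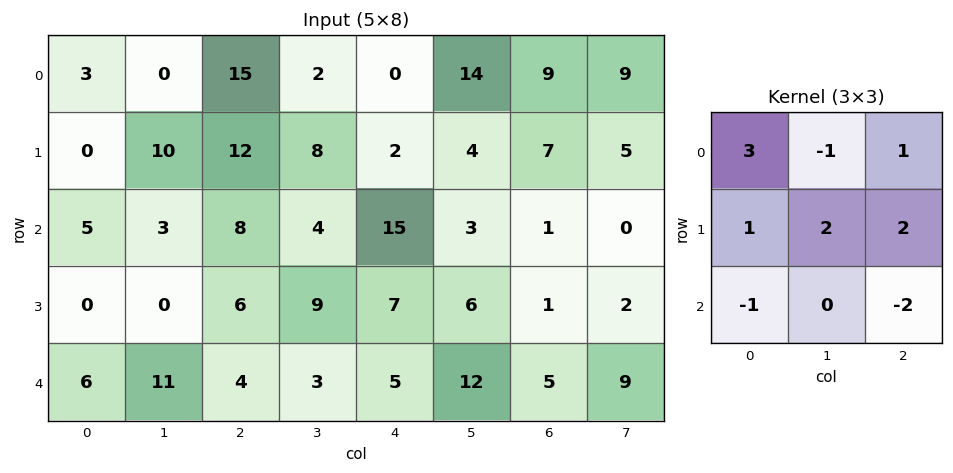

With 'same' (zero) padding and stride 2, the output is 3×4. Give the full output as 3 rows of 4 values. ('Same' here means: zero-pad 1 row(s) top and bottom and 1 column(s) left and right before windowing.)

-14 8 14 36
26 35 45 5
34 28 63 59

Output[0,0]: The receptive field on the zero-padded input at this output position is [0 0 0 / 0 3 0 / 0 0 10]. Elementwise product with the kernel and sum: 0·3 + 0·-1 + 0·1 + 0·1 + 3·2 + 0·2 + 0·-1 + 10·-2.
Output[0,1]: The receptive field on the zero-padded input at this output position is [0 0 0 / 0 15 2 / 10 12 8]. Elementwise product with the kernel and sum: 0·3 + 0·-1 + 0·1 + 0·1 + 15·2 + 2·2 + 10·-1 + 8·-2.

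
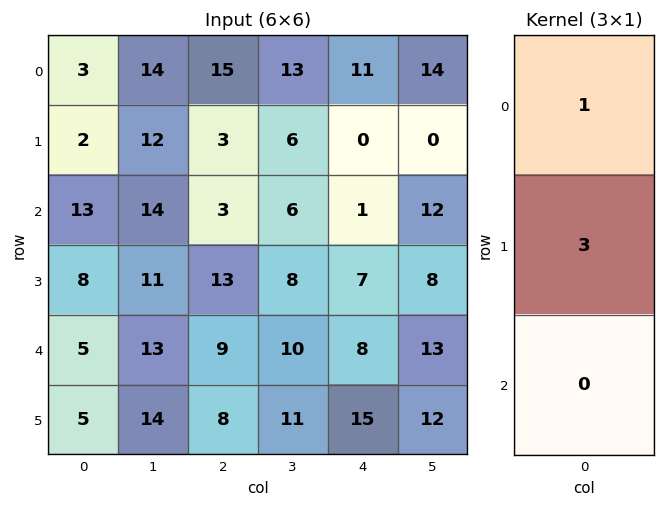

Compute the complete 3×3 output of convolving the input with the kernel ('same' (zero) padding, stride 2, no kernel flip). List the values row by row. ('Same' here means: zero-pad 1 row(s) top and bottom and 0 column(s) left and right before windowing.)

9 45 33
41 12 3
23 40 31

Output[0,0]: The receptive field on the zero-padded input at this output position is [0 / 3 / 2]. Elementwise product with the kernel and sum: 0·1 + 3·3.
Output[0,1]: The receptive field on the zero-padded input at this output position is [0 / 15 / 3]. Elementwise product with the kernel and sum: 0·1 + 15·3.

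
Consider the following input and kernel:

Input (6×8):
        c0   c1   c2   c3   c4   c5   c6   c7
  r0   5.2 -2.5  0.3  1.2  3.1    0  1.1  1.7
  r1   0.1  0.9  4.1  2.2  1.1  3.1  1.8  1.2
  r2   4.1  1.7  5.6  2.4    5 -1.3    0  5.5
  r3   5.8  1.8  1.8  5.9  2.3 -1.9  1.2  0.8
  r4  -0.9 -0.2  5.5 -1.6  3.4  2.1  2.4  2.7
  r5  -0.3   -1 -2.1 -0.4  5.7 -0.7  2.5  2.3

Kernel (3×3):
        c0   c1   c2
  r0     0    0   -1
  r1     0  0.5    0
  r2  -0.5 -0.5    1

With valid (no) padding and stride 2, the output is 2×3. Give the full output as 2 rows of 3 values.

Output[0,0]: The receptive field on the input at this output position is [5.2 -2.5 0.3 / 0.1 0.9 4.1 / 4.1 1.7 5.6]. Elementwise product with the kernel and sum: 0.3·-1 + 0.9·0.5 + 4.1·-0.5 + 1.7·-0.5 + 5.6·1.

2.85 -1 -1.4
1.35 -0.6 -1.3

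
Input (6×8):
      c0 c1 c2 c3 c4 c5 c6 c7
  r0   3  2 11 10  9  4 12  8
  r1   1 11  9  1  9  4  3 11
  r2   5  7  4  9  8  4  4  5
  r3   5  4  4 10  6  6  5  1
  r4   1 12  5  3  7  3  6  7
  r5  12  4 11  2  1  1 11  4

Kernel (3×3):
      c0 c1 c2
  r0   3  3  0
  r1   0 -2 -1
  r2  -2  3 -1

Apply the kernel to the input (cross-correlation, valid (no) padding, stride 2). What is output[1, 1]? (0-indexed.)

The receptive field on the input at this output position is [4 9 8 / 4 10 6 / 5 3 7]. Elementwise product with the kernel and sum: 4·3 + 9·3 + 10·-2 + 6·-1 + 5·-2 + 3·3 + 7·-1.

5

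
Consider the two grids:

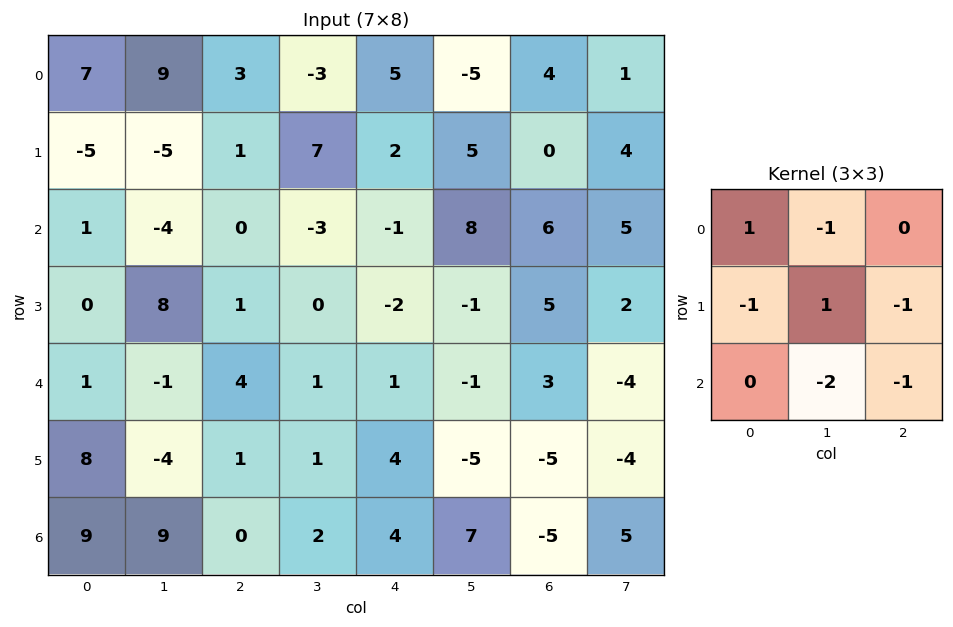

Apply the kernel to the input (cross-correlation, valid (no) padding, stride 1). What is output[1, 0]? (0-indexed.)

The receptive field on the input at this output position is [-5 -5 1 / 1 -4 0 / 0 8 1]. Elementwise product with the kernel and sum: -5·1 + -5·-1 + 1·-1 + -4·1 + 0·-1 + 8·-2 + 1·-1.

-22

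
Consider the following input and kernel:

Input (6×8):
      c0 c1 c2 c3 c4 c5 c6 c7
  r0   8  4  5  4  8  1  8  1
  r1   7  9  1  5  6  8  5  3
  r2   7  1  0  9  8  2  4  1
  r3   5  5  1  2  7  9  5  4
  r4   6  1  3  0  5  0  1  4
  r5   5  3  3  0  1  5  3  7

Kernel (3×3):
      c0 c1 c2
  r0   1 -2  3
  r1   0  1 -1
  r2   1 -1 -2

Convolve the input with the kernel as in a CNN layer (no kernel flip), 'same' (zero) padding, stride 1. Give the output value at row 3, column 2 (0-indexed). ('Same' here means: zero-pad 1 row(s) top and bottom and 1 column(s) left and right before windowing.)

The receptive field on the zero-padded input at this output position is [1 0 9 / 5 1 2 / 1 3 0]. Elementwise product with the kernel and sum: 1·1 + 0·-2 + 9·3 + 1·1 + 2·-1 + 1·1 + 3·-1 + 0·-2.

25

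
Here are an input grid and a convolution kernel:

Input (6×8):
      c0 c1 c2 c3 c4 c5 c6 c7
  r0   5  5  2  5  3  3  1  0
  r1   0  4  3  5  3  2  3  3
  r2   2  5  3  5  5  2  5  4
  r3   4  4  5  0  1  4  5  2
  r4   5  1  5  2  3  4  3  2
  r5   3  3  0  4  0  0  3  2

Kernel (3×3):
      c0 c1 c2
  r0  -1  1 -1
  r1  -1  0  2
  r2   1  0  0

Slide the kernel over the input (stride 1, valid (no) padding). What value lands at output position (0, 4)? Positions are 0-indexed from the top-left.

The receptive field on the input at this output position is [3 3 1 / 3 2 3 / 5 2 5]. Elementwise product with the kernel and sum: 3·-1 + 3·1 + 1·-1 + 3·-1 + 3·2 + 5·1.

7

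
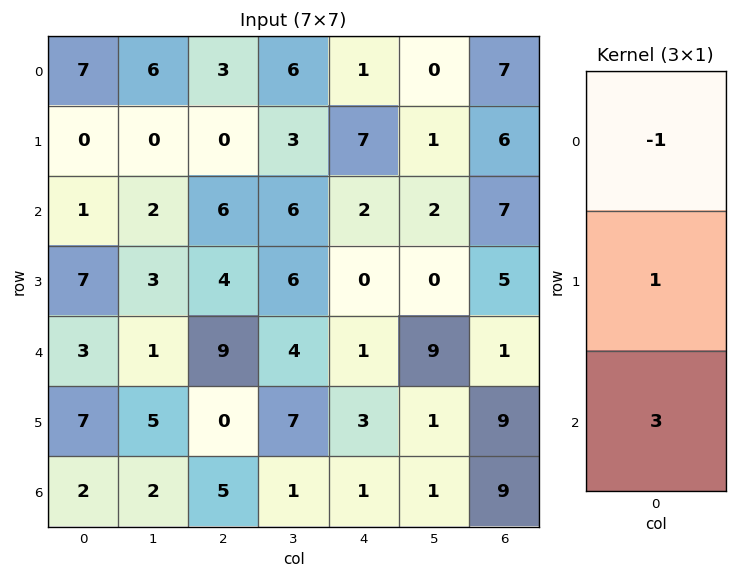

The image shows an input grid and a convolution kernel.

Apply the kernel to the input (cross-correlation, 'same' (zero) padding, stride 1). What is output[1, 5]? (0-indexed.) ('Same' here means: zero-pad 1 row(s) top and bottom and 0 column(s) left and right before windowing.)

The receptive field on the zero-padded input at this output position is [0 / 1 / 2]. Elementwise product with the kernel and sum: 0·-1 + 1·1 + 2·3.

7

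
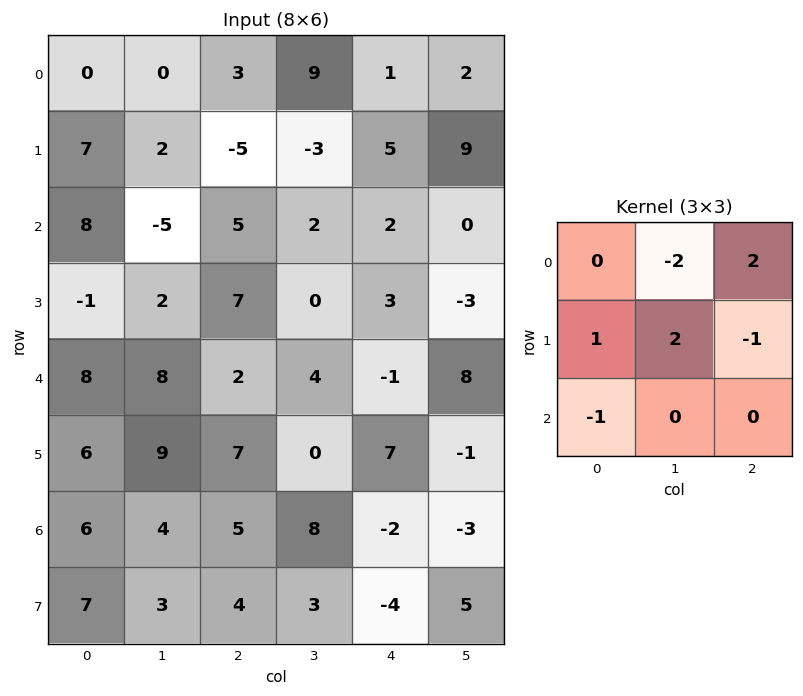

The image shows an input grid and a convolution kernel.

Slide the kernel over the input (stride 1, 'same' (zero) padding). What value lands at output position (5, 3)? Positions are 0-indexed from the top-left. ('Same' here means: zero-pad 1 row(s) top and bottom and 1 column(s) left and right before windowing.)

-15

The receptive field on the zero-padded input at this output position is [2 4 -1 / 7 0 7 / 5 8 -2]. Elementwise product with the kernel and sum: 4·-2 + -1·2 + 7·1 + 0·2 + 7·-1 + 5·-1.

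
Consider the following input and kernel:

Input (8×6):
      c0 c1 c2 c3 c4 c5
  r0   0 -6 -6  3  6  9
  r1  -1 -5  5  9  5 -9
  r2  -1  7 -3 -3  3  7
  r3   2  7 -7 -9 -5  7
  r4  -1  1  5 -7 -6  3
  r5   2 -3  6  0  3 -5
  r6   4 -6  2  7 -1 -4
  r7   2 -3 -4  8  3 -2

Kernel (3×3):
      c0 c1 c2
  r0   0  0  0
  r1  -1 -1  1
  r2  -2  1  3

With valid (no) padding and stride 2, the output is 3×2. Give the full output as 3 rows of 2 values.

11 3
2 -24
-1 -3

Output[0,0]: The receptive field on the input at this output position is [0 -6 -6 / -1 -5 5 / -1 7 -3]. Elementwise product with the kernel and sum: -1·-1 + -5·-1 + 5·1 + -1·-2 + 7·1 + -3·3.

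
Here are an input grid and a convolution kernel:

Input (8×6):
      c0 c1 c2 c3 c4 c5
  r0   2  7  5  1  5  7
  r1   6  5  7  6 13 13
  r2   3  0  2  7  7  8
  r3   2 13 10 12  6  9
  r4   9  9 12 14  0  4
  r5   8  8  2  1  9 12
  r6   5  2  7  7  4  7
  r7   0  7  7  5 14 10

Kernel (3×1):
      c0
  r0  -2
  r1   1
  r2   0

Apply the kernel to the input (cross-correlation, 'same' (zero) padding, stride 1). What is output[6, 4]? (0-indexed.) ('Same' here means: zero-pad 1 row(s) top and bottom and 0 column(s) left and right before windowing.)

-14

The receptive field on the zero-padded input at this output position is [9 / 4 / 14]. Elementwise product with the kernel and sum: 9·-2 + 4·1.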